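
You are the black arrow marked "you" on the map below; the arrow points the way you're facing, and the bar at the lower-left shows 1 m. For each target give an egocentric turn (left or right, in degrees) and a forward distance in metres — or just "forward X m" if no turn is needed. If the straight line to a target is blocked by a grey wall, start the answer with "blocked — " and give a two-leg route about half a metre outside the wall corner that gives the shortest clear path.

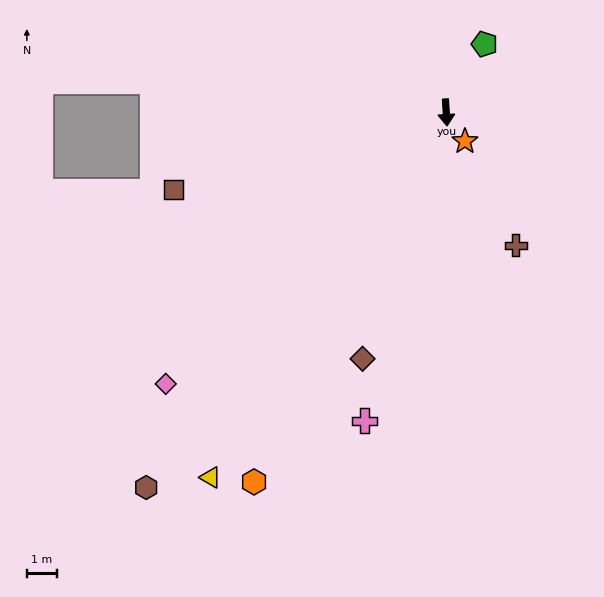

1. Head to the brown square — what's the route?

turn right 78°, forward 9.4 m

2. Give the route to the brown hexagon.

turn right 42°, forward 16.0 m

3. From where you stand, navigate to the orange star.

turn left 30°, forward 1.1 m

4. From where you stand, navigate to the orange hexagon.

turn right 31°, forward 13.9 m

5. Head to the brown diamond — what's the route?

turn right 22°, forward 8.7 m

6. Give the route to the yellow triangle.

turn right 36°, forward 14.5 m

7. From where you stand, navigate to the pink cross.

turn right 18°, forward 10.6 m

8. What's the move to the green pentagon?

turn left 147°, forward 2.6 m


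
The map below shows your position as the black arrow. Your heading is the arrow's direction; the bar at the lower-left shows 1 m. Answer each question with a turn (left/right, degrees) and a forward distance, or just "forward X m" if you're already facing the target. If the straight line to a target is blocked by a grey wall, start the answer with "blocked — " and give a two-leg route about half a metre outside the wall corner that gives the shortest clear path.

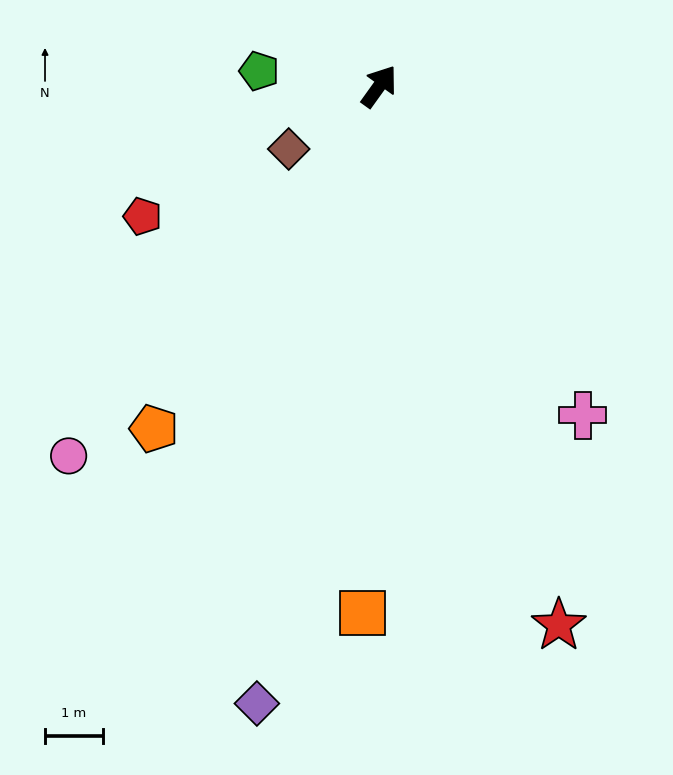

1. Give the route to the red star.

turn right 126°, forward 9.9 m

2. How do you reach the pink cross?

turn right 113°, forward 6.7 m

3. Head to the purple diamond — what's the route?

turn right 156°, forward 10.9 m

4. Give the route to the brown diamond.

turn left 160°, forward 1.9 m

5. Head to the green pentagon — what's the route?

turn left 118°, forward 2.1 m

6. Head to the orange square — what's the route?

turn right 146°, forward 9.1 m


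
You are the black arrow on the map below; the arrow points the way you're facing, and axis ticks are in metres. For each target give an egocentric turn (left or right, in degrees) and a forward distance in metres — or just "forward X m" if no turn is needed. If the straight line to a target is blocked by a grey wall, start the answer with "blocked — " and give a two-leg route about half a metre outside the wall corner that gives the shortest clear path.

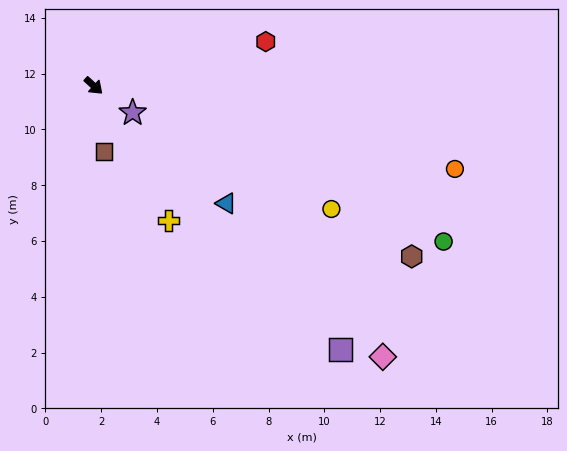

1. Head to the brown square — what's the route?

turn right 39°, forward 2.4 m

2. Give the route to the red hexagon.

turn left 57°, forward 6.4 m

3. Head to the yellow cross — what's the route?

turn right 18°, forward 5.5 m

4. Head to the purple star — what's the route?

turn left 8°, forward 1.7 m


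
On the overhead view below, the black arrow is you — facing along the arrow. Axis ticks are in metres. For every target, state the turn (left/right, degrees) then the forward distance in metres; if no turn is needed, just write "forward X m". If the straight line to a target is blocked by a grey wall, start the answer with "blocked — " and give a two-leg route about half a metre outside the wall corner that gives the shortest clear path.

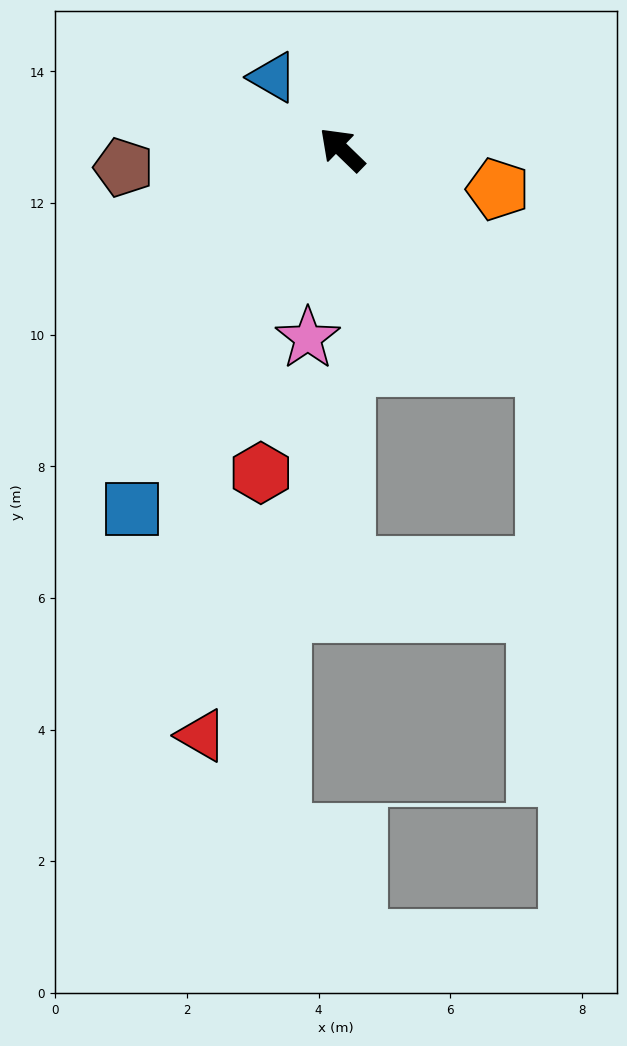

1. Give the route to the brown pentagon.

turn left 49°, forward 3.3 m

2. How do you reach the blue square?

turn left 104°, forward 6.3 m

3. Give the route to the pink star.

turn left 124°, forward 2.9 m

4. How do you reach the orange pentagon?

turn right 150°, forward 2.4 m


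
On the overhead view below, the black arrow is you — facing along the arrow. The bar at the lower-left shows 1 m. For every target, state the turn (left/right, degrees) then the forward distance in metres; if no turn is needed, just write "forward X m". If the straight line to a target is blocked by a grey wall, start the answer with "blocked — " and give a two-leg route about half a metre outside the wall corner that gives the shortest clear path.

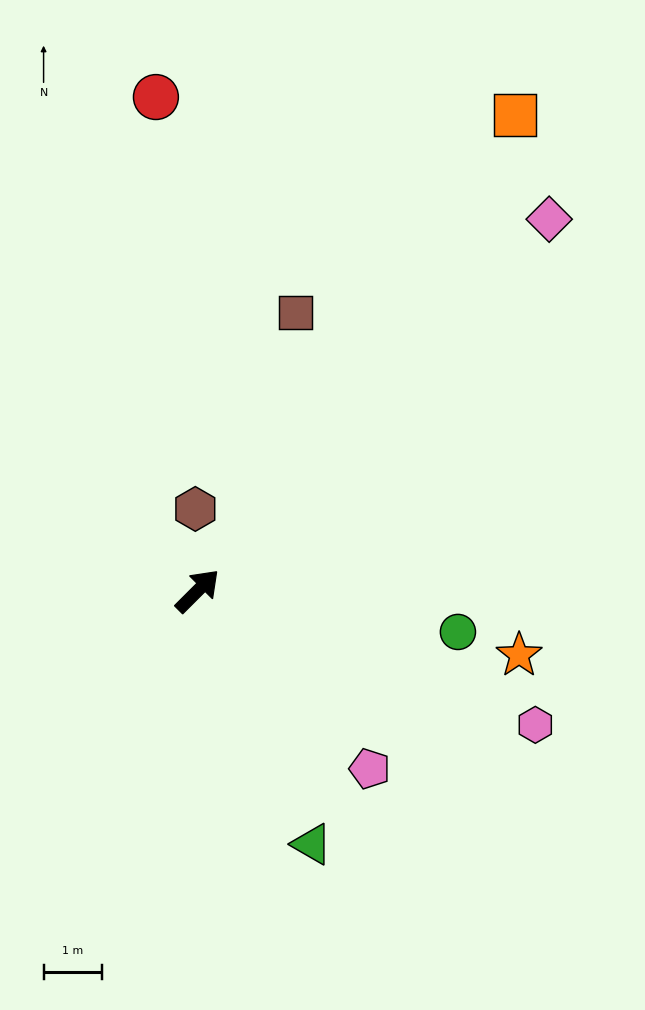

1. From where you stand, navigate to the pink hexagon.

turn right 67°, forward 6.3 m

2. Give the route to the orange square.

turn left 11°, forward 9.9 m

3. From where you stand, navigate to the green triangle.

turn right 111°, forward 4.8 m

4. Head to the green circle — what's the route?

turn right 54°, forward 4.5 m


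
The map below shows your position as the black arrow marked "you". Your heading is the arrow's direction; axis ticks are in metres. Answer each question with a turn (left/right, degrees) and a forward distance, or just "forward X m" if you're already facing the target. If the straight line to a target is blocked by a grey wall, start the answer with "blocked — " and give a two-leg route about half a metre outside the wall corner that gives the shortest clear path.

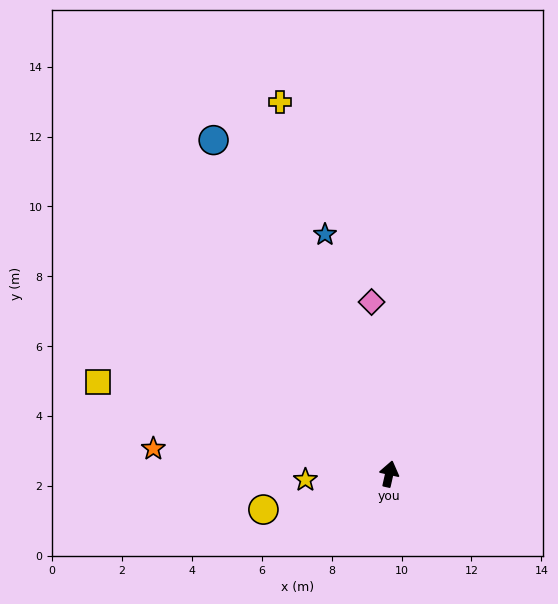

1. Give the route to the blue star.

turn left 28°, forward 7.1 m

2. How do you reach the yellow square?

turn left 85°, forward 8.7 m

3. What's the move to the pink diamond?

turn left 19°, forward 4.9 m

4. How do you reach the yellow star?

turn left 107°, forward 2.4 m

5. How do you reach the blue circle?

turn left 40°, forward 10.8 m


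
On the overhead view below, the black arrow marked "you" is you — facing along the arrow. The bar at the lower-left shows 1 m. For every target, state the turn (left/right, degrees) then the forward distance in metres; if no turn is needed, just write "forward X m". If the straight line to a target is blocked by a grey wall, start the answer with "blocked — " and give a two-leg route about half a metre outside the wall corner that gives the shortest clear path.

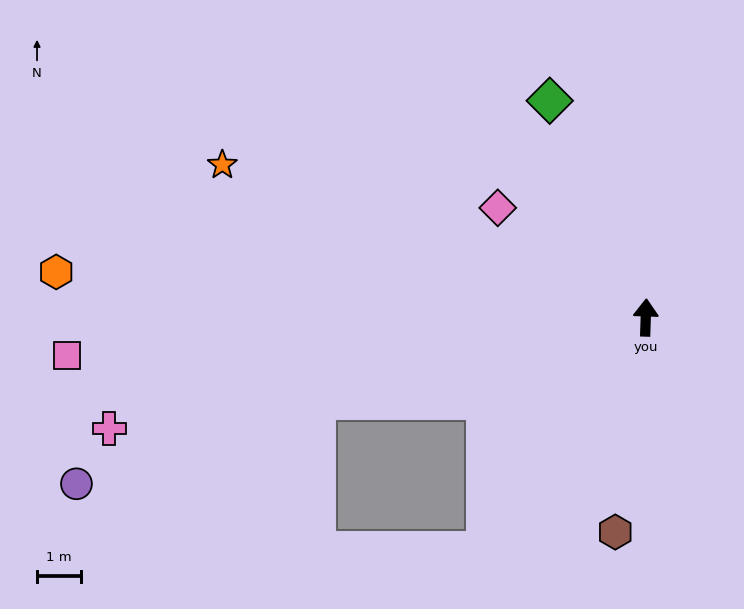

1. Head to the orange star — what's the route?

turn left 72°, forward 10.2 m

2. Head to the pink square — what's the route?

turn left 96°, forward 13.2 m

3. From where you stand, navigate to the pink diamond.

turn left 55°, forward 4.2 m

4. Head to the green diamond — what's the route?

turn left 26°, forward 5.4 m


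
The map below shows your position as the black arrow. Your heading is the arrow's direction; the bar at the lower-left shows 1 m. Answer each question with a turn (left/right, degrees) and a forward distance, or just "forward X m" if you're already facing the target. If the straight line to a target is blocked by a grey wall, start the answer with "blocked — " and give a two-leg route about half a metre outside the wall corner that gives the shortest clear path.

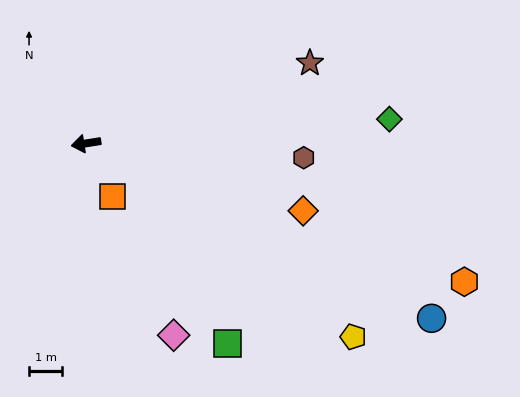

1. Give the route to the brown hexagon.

turn left 167°, forward 6.6 m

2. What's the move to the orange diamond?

turn left 154°, forward 6.9 m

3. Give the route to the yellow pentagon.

turn left 135°, forward 10.0 m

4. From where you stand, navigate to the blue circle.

turn left 144°, forward 11.7 m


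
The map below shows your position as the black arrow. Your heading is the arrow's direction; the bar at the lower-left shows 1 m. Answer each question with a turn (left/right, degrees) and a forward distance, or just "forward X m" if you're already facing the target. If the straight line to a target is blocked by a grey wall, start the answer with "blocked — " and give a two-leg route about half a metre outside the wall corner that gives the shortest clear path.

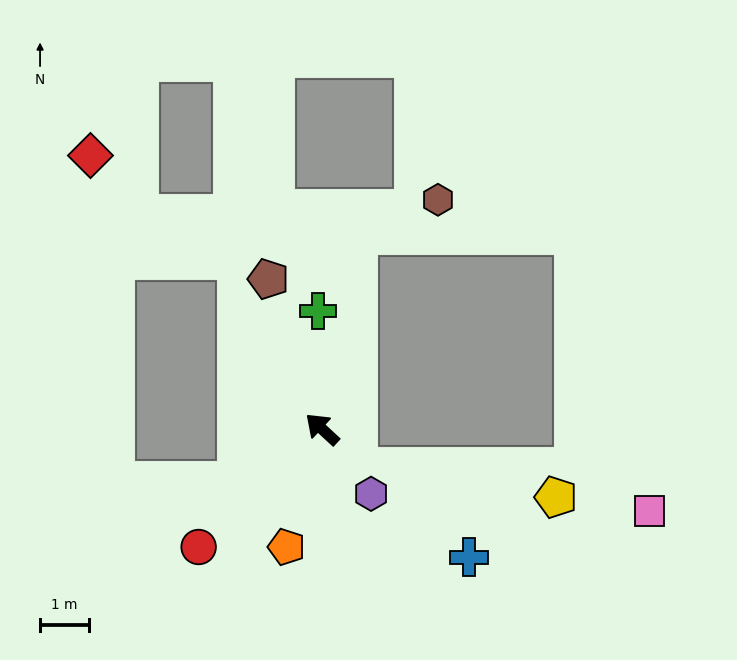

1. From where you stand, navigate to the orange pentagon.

turn left 116°, forward 2.5 m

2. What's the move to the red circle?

turn left 86°, forward 3.5 m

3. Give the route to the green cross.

turn right 45°, forward 2.4 m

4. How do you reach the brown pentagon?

turn right 28°, forward 3.3 m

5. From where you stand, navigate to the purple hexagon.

turn left 170°, forward 1.7 m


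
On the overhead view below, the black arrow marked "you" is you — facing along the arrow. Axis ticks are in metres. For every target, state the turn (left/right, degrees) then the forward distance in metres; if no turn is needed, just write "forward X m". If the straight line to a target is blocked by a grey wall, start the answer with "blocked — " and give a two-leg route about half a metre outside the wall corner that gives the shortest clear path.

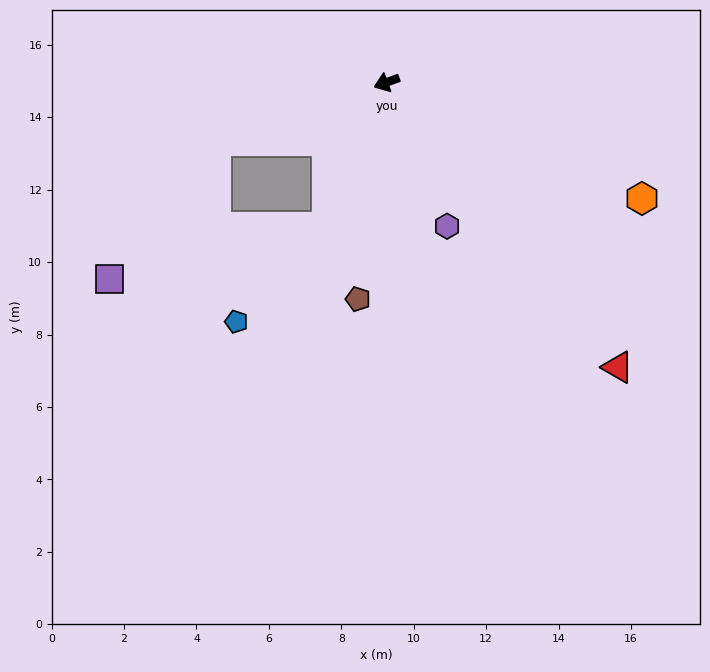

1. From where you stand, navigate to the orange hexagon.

turn left 135°, forward 7.7 m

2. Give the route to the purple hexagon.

turn left 93°, forward 4.3 m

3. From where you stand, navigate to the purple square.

blocked — forward 5.0 m, then turn left 32°, forward 4.8 m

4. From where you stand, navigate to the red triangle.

turn left 109°, forward 10.1 m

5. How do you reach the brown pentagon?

turn left 62°, forward 6.0 m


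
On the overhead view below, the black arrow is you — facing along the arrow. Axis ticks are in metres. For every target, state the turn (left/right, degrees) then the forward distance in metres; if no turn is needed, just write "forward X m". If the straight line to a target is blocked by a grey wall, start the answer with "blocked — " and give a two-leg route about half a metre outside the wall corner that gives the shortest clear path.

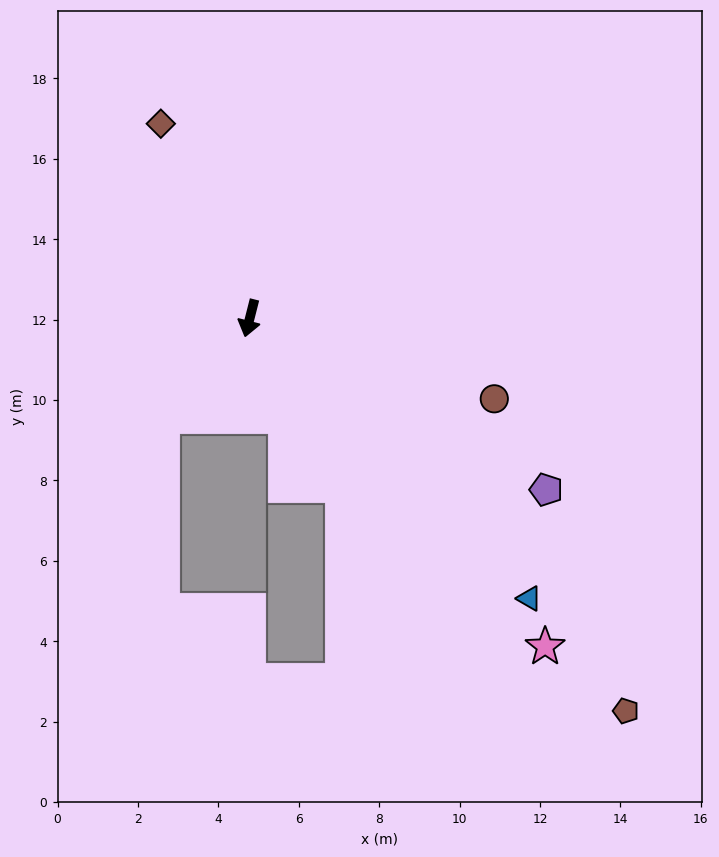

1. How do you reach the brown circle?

turn left 86°, forward 6.4 m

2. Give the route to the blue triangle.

turn left 59°, forward 9.8 m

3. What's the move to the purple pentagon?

turn left 74°, forward 8.5 m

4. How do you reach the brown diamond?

turn right 141°, forward 5.3 m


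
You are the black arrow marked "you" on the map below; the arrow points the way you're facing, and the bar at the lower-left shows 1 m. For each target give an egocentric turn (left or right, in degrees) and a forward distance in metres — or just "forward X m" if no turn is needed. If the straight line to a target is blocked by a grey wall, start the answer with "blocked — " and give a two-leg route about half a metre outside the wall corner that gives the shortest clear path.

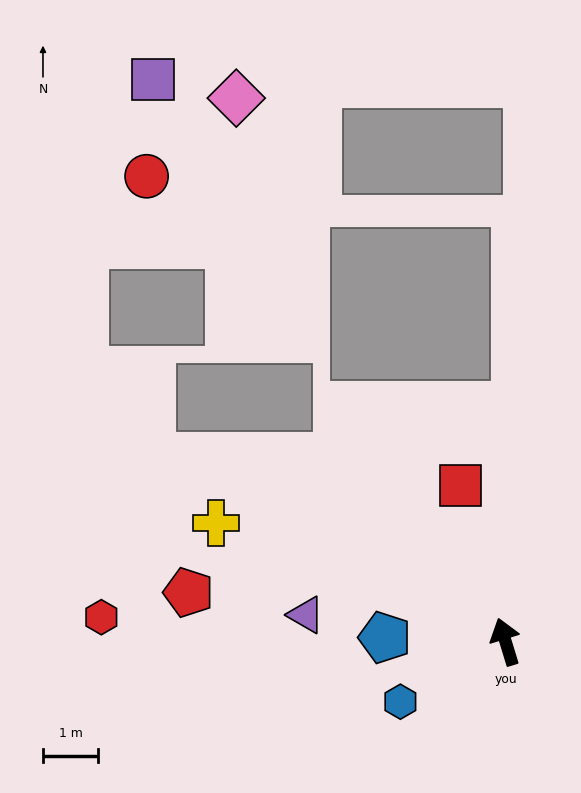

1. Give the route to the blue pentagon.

turn left 71°, forward 2.2 m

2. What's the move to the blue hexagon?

turn left 103°, forward 2.2 m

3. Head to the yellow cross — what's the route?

turn left 51°, forward 5.7 m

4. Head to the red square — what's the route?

forward 3.0 m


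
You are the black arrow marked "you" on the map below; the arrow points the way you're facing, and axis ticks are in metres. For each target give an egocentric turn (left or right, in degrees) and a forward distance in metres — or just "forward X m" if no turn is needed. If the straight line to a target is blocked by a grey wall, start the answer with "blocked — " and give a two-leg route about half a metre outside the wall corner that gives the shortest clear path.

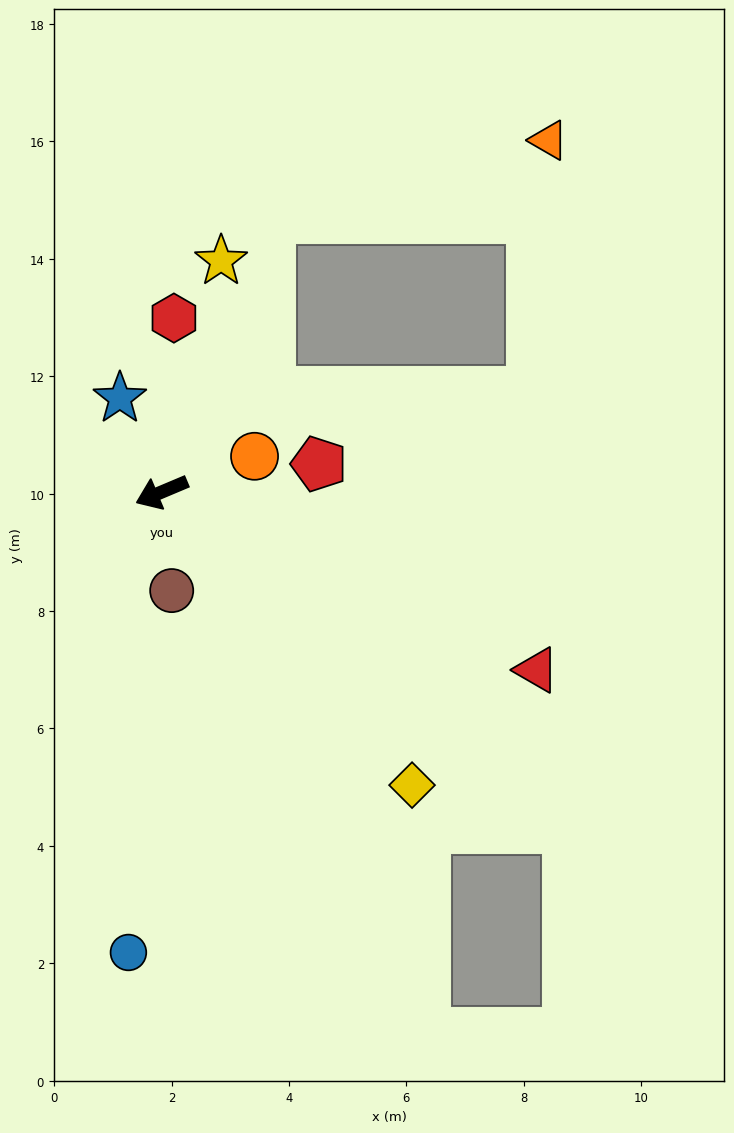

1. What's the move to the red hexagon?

turn right 117°, forward 3.0 m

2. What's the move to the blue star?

turn right 89°, forward 1.8 m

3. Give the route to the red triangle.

turn left 132°, forward 7.1 m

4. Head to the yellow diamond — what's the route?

turn left 108°, forward 6.6 m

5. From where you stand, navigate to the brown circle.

turn left 73°, forward 1.7 m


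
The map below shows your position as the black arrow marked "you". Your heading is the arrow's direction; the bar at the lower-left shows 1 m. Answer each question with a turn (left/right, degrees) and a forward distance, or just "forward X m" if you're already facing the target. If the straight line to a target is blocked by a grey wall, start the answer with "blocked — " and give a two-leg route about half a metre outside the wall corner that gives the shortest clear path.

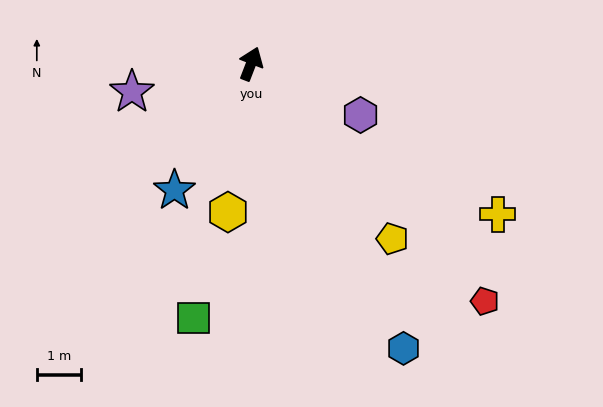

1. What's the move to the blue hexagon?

turn right 131°, forward 7.3 m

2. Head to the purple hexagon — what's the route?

turn right 94°, forward 2.7 m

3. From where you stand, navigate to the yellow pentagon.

turn right 120°, forward 5.1 m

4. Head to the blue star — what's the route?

turn left 170°, forward 3.3 m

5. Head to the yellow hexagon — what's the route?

turn right 168°, forward 3.4 m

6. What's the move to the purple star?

turn left 124°, forward 2.7 m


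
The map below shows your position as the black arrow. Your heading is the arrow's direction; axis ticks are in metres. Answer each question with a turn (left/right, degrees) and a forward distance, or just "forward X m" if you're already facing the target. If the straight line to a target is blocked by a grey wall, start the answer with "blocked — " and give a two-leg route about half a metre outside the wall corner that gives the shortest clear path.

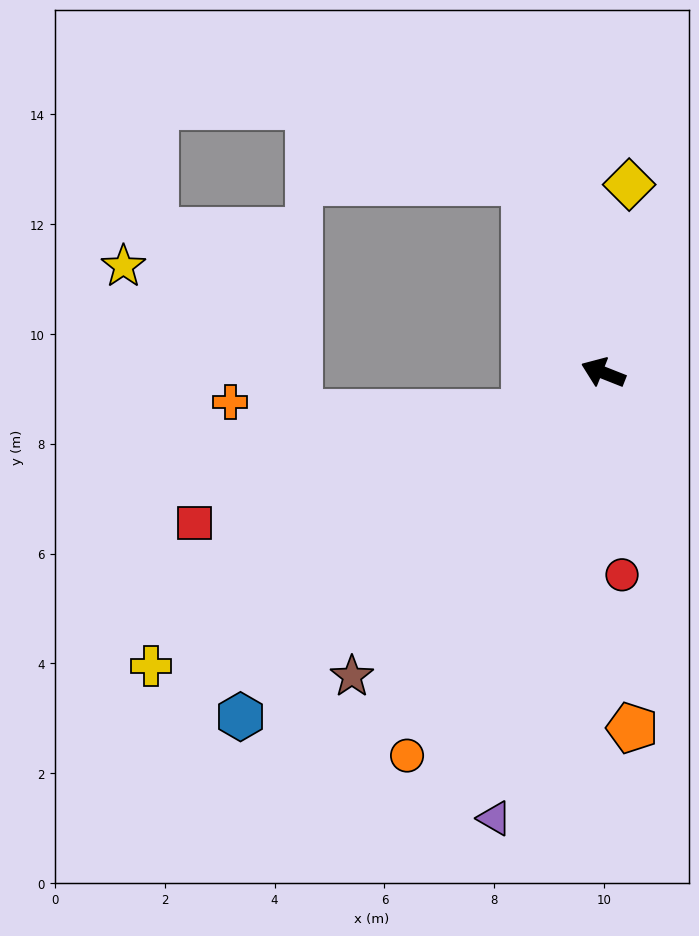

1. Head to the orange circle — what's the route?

turn left 84°, forward 7.8 m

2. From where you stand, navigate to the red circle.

turn left 117°, forward 3.7 m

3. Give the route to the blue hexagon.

turn left 65°, forward 9.1 m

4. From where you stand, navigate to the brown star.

turn left 72°, forward 7.2 m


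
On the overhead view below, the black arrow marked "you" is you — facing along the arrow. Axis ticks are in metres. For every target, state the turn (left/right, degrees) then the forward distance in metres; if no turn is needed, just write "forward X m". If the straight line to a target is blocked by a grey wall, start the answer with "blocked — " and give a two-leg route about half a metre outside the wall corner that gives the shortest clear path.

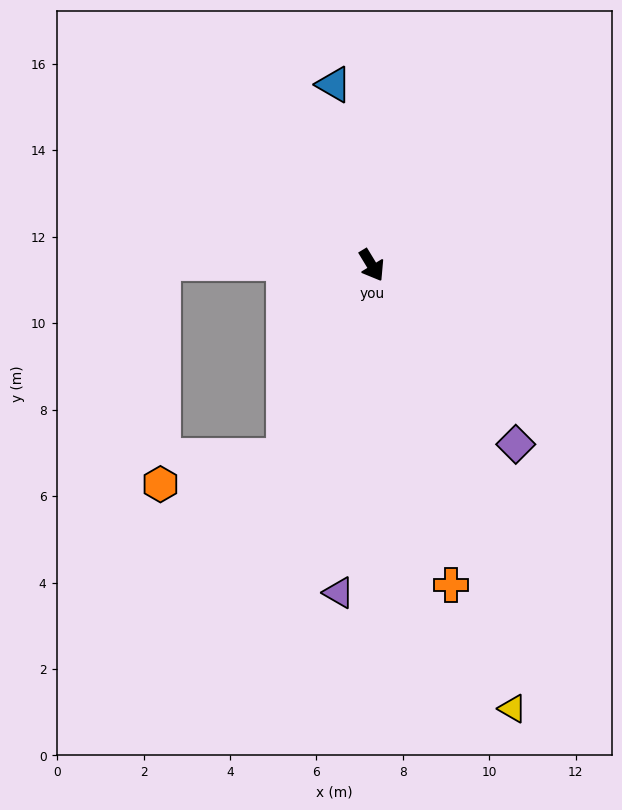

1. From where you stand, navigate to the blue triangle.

turn left 161°, forward 4.3 m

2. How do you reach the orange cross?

turn right 17°, forward 7.6 m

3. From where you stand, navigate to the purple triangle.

turn right 37°, forward 7.6 m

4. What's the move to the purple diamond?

turn left 8°, forward 5.3 m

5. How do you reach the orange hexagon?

blocked — turn right 56°, forward 4.9 m, then turn right 53°, forward 2.9 m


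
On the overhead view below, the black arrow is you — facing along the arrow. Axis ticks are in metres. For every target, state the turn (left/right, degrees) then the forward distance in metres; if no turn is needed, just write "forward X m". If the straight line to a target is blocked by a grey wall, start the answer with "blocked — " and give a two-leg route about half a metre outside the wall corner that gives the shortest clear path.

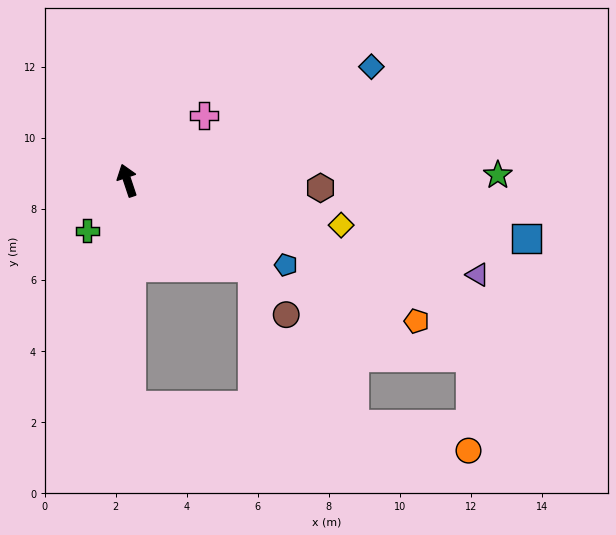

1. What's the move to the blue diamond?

turn right 83°, forward 7.6 m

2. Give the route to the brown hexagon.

turn right 111°, forward 5.4 m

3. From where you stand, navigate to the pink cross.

turn right 68°, forward 2.8 m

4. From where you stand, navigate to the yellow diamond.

turn right 120°, forward 6.2 m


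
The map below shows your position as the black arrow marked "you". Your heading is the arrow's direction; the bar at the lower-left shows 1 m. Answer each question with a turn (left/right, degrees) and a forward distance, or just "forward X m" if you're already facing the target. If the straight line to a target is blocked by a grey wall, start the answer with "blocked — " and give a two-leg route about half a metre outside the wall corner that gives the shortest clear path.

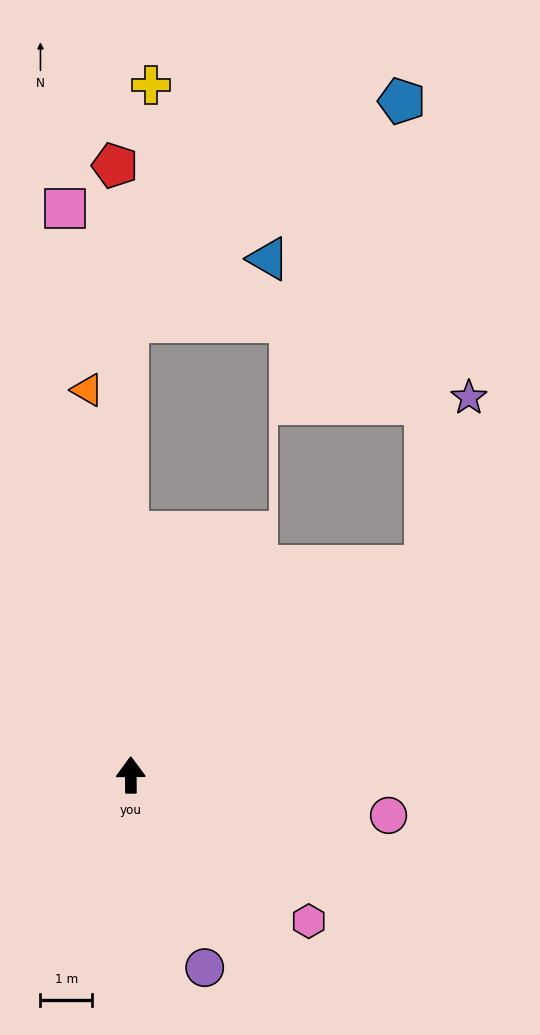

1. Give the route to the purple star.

blocked — turn right 55°, forward 7.0 m, then turn left 41°, forward 3.4 m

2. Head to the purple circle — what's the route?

turn right 159°, forward 4.0 m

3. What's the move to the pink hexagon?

turn right 130°, forward 4.5 m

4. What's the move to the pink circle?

turn right 99°, forward 5.1 m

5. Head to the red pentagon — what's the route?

forward 11.9 m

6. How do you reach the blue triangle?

blocked — forward 8.8 m, then turn right 67°, forward 3.0 m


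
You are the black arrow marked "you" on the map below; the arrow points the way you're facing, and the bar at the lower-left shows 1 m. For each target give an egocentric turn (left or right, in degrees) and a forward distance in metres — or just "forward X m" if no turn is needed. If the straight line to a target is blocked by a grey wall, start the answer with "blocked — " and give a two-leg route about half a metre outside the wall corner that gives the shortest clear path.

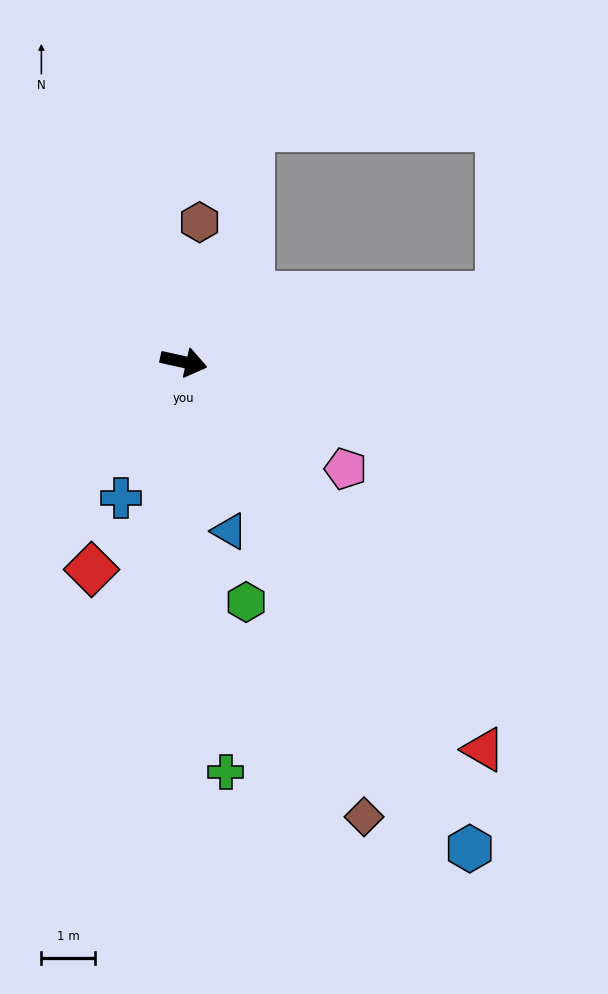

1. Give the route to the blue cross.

turn right 102°, forward 2.8 m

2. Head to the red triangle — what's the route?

turn right 40°, forward 9.2 m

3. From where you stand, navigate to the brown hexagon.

turn left 96°, forward 2.6 m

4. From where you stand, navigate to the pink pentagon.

turn right 21°, forward 3.6 m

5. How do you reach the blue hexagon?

turn right 47°, forward 10.6 m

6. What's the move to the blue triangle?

turn right 62°, forward 3.3 m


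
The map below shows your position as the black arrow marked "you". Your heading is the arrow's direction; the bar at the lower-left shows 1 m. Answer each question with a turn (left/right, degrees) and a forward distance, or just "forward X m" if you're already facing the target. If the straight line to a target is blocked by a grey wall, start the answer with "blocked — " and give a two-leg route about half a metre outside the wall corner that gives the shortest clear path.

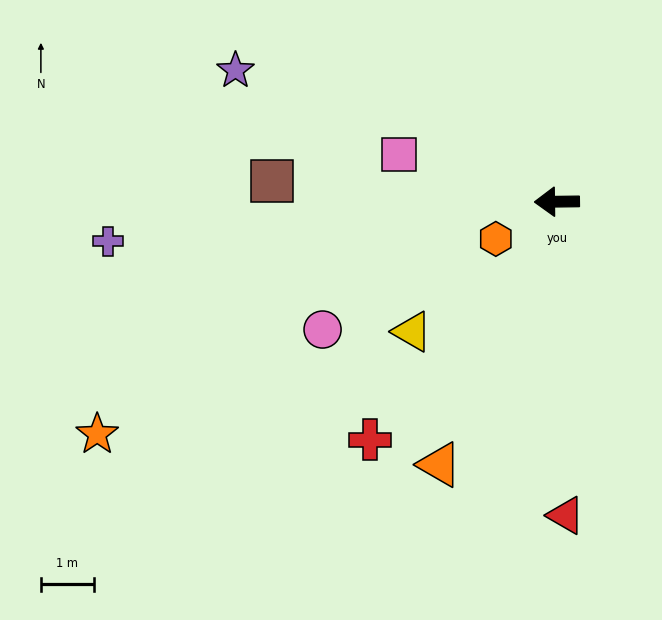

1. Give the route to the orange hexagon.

turn left 31°, forward 1.4 m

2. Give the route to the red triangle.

turn left 91°, forward 6.0 m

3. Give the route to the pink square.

turn right 17°, forward 3.1 m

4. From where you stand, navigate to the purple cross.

turn left 4°, forward 8.5 m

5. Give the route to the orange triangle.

turn left 65°, forward 5.5 m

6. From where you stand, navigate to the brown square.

turn right 5°, forward 5.4 m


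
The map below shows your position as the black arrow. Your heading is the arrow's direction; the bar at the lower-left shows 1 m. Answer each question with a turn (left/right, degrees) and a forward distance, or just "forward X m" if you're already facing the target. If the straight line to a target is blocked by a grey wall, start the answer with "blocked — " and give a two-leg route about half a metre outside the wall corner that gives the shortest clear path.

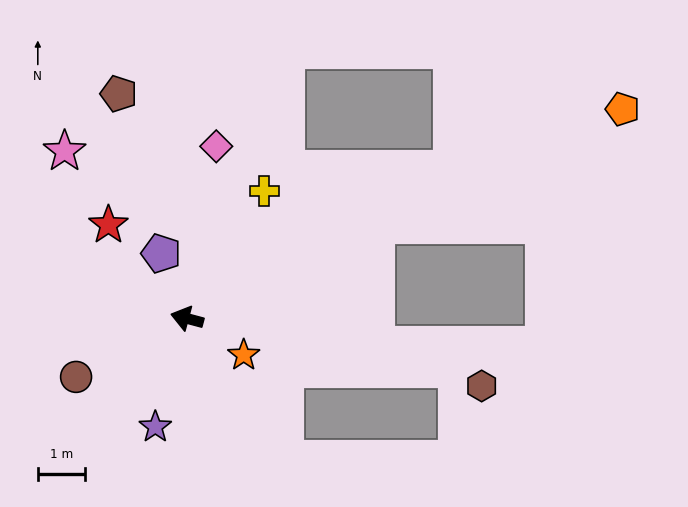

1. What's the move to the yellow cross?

turn right 106°, forward 3.2 m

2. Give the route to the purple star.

turn left 89°, forward 2.4 m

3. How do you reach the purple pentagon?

turn right 53°, forward 1.5 m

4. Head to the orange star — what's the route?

turn left 162°, forward 1.4 m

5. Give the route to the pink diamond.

turn right 85°, forward 3.7 m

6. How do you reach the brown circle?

turn left 43°, forward 2.7 m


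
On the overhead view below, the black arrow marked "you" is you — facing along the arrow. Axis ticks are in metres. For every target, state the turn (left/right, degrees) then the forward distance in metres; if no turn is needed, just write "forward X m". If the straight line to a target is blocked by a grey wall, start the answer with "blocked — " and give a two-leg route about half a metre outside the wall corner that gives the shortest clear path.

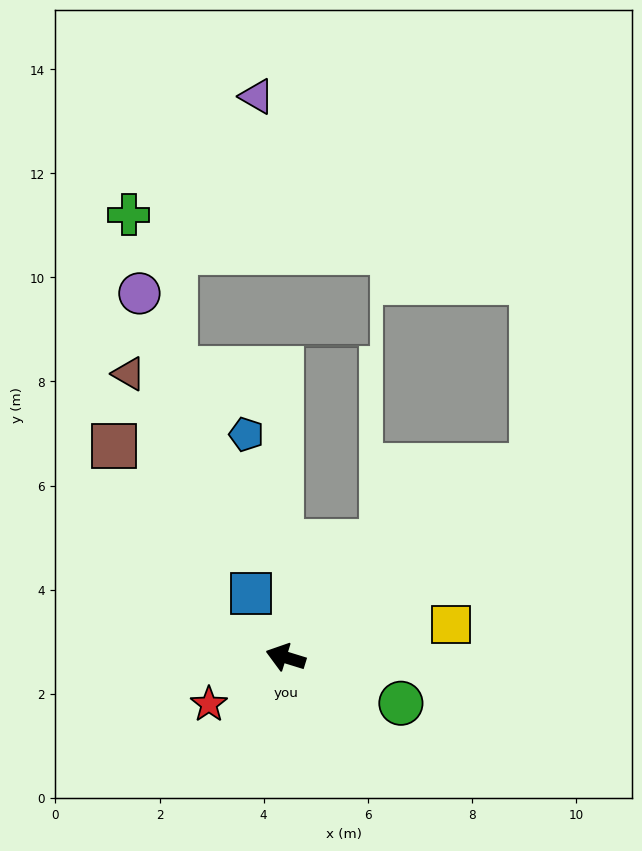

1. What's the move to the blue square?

turn right 44°, forward 1.4 m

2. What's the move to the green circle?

turn left 175°, forward 2.4 m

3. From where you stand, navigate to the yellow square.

turn right 152°, forward 3.2 m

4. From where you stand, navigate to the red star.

turn left 49°, forward 1.7 m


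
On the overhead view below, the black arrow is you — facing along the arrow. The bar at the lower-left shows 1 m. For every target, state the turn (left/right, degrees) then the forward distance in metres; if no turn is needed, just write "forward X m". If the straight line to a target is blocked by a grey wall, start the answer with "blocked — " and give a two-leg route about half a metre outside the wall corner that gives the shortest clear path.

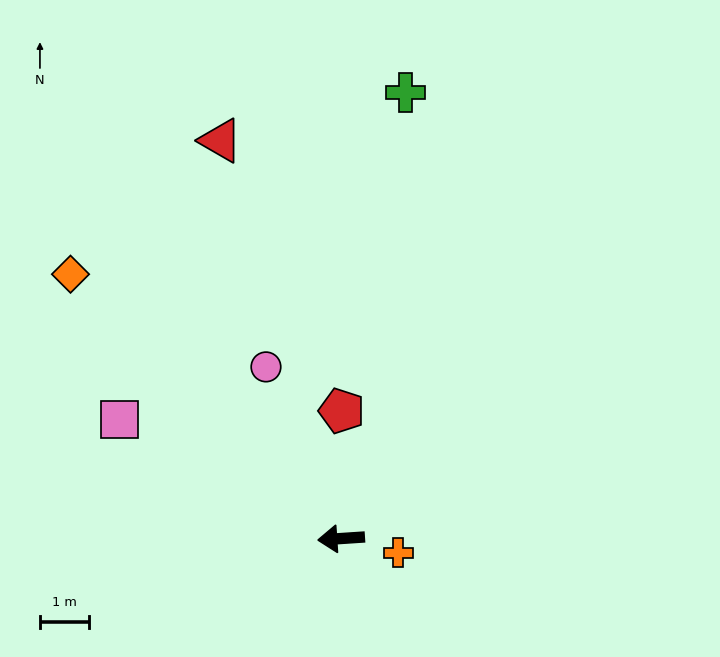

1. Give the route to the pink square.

turn right 32°, forward 5.1 m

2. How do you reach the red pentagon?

turn right 94°, forward 2.6 m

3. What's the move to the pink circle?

turn right 70°, forward 3.8 m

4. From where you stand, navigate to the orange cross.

turn left 162°, forward 1.2 m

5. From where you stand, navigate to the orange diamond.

turn right 48°, forward 7.6 m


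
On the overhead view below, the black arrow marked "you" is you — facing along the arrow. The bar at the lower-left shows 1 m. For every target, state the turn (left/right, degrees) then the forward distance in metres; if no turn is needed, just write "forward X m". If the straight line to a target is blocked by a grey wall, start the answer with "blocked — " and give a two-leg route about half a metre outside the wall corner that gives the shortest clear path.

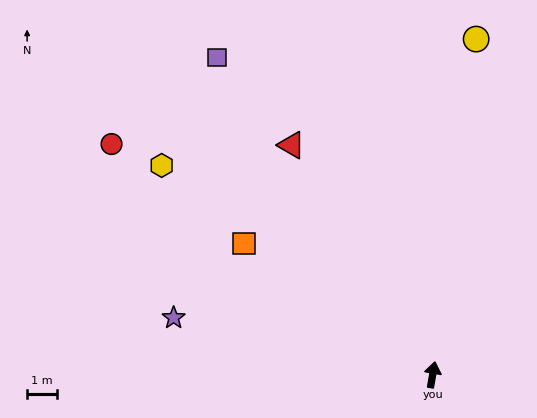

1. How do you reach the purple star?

turn left 87°, forward 8.8 m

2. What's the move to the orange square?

turn left 65°, forward 7.6 m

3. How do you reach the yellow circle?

turn left 3°, forward 11.2 m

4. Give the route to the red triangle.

turn left 41°, forward 8.9 m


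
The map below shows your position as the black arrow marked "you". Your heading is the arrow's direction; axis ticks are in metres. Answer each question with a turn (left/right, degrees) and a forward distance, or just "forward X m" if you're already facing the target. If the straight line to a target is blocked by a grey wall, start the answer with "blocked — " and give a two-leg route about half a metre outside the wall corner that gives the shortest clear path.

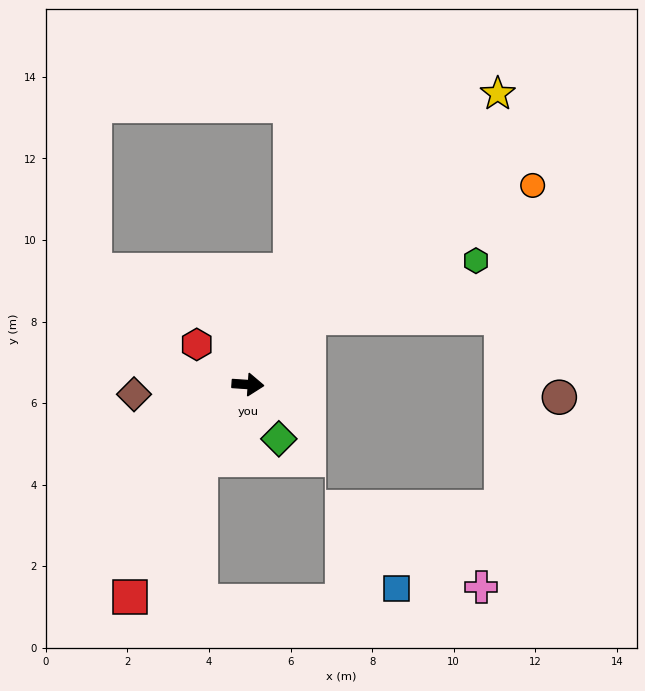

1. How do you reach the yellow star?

turn left 53°, forward 9.4 m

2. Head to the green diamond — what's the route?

turn right 56°, forward 1.5 m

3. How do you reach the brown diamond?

turn right 171°, forward 2.8 m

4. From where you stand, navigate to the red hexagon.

turn left 146°, forward 1.6 m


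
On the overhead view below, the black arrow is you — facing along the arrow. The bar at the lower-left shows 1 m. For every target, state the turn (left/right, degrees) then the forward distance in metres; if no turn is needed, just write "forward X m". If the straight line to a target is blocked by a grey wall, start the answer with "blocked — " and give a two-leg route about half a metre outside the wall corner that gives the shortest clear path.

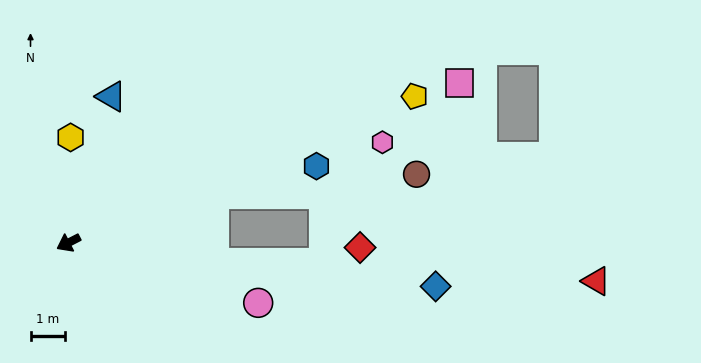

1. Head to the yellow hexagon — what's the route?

turn right 118°, forward 3.0 m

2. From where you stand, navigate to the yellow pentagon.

turn left 176°, forward 10.8 m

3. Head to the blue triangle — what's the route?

turn right 134°, forward 4.4 m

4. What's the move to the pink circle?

turn left 135°, forward 5.7 m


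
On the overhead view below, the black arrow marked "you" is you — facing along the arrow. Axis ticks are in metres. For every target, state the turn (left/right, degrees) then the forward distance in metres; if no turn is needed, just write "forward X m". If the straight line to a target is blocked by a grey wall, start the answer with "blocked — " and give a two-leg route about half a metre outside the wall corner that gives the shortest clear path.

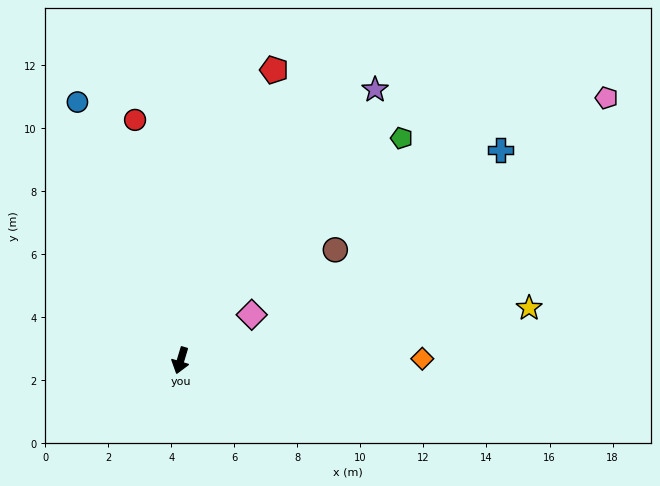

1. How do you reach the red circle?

turn right 153°, forward 7.8 m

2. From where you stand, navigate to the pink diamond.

turn left 139°, forward 2.7 m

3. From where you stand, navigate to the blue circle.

turn right 142°, forward 8.8 m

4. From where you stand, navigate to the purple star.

turn left 161°, forward 10.6 m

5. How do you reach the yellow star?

turn left 115°, forward 11.2 m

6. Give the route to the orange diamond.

turn left 107°, forward 7.7 m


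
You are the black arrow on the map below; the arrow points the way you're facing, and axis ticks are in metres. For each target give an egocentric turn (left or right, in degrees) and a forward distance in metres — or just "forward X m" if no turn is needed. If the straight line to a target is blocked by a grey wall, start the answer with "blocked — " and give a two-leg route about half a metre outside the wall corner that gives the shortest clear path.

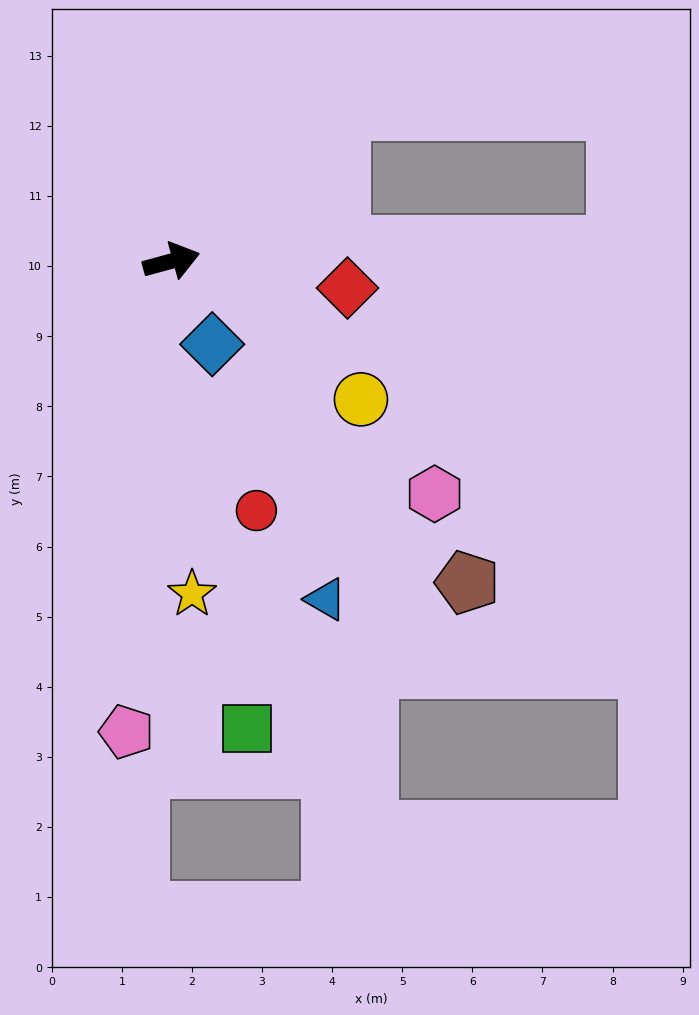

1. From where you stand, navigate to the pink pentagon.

turn right 111°, forward 6.7 m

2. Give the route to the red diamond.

turn right 24°, forward 2.5 m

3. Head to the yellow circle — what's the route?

turn right 51°, forward 3.3 m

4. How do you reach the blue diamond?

turn right 79°, forward 1.3 m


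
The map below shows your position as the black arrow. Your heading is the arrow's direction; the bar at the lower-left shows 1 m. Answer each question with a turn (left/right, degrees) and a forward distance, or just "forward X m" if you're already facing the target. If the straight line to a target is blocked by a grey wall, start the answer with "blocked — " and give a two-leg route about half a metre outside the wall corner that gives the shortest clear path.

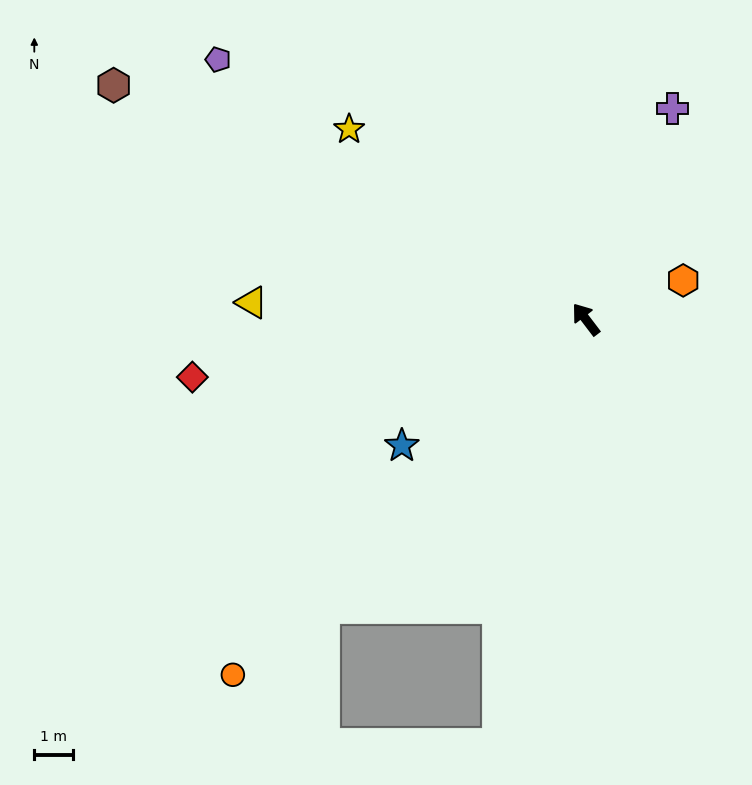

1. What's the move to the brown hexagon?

turn left 26°, forward 13.7 m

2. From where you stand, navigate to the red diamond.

turn left 61°, forward 10.3 m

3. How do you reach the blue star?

turn left 87°, forward 5.8 m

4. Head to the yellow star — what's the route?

turn left 14°, forward 7.9 m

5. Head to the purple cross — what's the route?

turn right 60°, forward 5.9 m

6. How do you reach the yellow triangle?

turn left 50°, forward 8.7 m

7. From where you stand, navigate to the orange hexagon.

turn right 106°, forward 2.7 m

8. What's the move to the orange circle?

turn left 98°, forward 13.0 m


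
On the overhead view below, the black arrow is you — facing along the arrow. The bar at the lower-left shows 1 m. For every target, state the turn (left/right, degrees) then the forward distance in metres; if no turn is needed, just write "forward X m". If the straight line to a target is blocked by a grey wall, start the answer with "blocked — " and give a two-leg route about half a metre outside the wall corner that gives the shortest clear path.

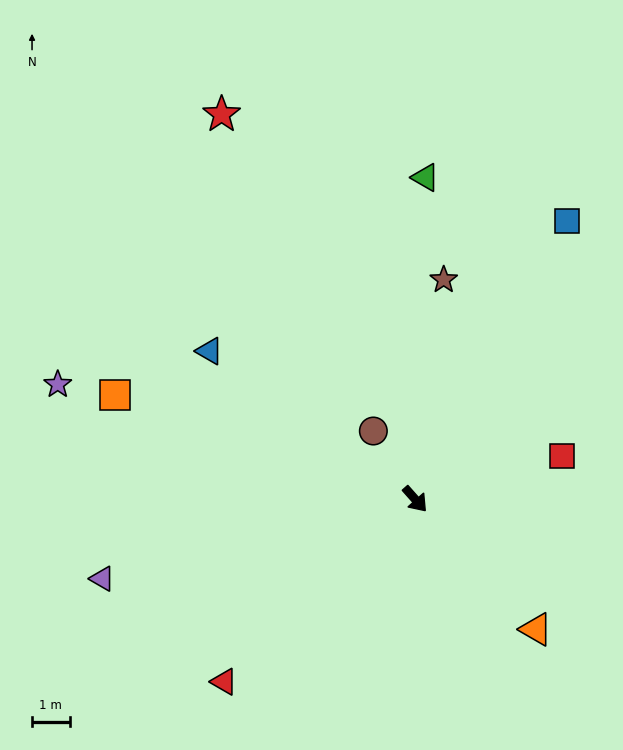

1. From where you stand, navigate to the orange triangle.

forward 4.7 m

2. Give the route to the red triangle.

turn right 88°, forward 7.0 m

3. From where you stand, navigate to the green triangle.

turn left 137°, forward 8.6 m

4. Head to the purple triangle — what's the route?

turn right 117°, forward 8.6 m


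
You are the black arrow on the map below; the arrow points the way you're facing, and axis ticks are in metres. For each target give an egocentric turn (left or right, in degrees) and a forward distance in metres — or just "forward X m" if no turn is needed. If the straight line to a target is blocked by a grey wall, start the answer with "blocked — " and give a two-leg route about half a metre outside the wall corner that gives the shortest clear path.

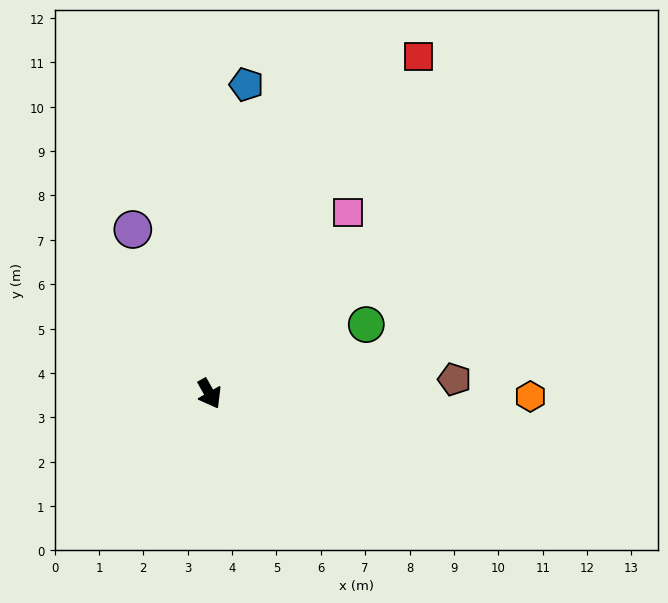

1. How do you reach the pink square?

turn left 113°, forward 5.1 m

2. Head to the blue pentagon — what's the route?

turn left 144°, forward 7.0 m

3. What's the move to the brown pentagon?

turn left 64°, forward 5.5 m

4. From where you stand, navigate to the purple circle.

turn left 175°, forward 4.1 m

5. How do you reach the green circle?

turn left 84°, forward 3.9 m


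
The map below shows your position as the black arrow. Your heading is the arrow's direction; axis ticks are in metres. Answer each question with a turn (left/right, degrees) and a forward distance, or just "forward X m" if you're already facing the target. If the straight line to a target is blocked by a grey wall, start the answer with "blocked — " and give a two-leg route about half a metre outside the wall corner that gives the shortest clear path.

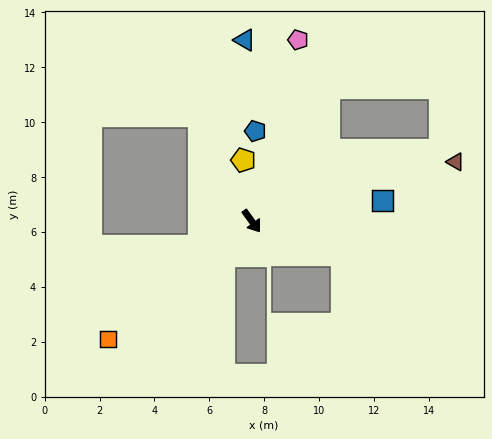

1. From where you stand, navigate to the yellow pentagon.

turn left 152°, forward 2.2 m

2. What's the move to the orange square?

turn right 87°, forward 6.8 m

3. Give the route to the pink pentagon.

turn left 130°, forward 6.8 m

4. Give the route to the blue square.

turn left 63°, forward 4.8 m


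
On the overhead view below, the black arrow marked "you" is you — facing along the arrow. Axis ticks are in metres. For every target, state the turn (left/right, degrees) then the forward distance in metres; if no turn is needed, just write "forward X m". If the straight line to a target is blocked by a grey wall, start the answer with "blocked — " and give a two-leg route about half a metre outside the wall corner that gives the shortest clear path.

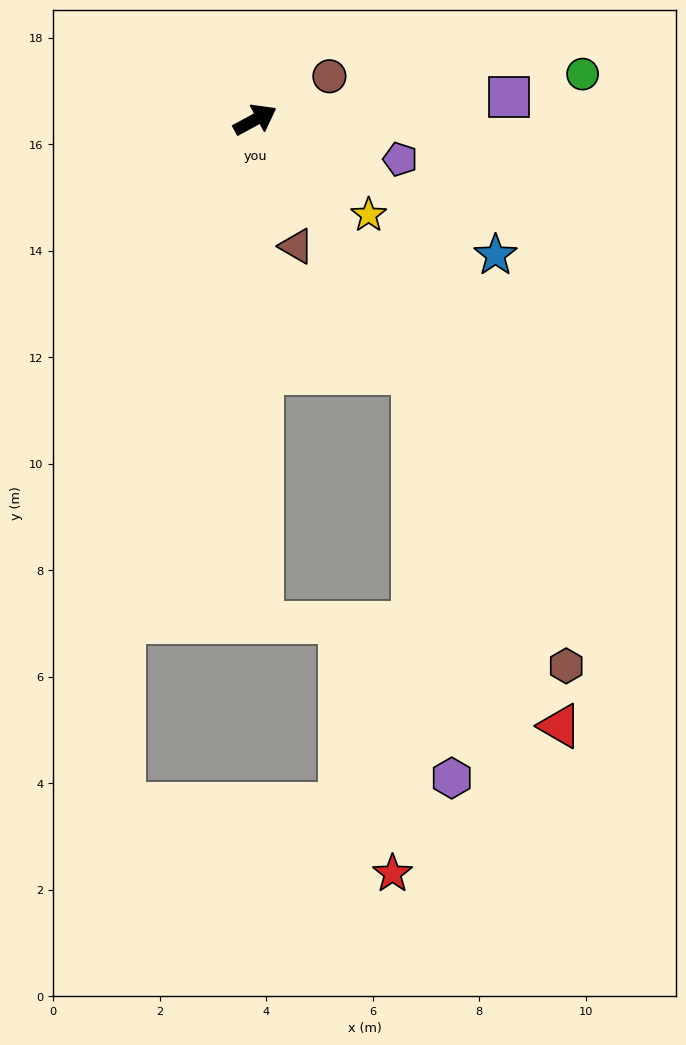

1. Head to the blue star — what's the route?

turn right 58°, forward 5.2 m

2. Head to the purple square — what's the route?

turn right 23°, forward 4.8 m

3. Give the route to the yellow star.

turn right 69°, forward 2.8 m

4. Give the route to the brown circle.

forward 1.6 m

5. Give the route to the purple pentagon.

turn right 44°, forward 2.8 m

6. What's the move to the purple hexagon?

blocked — turn right 86°, forward 5.6 m, then turn right 27°, forward 7.7 m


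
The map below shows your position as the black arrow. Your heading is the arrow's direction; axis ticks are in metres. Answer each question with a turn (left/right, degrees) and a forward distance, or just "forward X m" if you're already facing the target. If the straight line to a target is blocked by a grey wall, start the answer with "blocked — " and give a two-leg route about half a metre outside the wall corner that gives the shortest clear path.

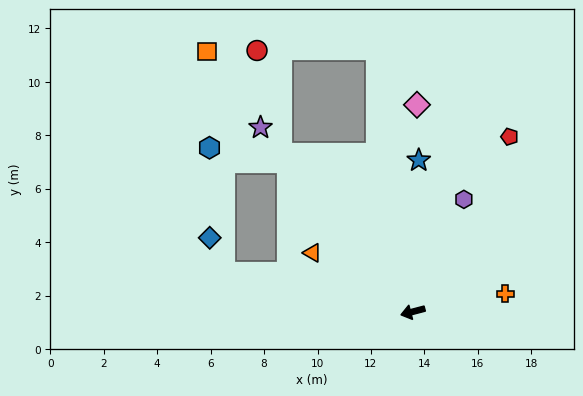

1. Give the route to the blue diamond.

blocked — turn right 26°, forward 7.2 m, then turn right 56°, forward 1.4 m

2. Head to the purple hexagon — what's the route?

turn right 129°, forward 4.6 m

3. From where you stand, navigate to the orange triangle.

turn right 45°, forward 4.4 m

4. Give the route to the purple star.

turn right 65°, forward 8.9 m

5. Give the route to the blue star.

turn right 107°, forward 5.7 m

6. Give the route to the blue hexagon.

blocked — turn right 65°, forward 7.3 m, then turn left 40°, forward 3.0 m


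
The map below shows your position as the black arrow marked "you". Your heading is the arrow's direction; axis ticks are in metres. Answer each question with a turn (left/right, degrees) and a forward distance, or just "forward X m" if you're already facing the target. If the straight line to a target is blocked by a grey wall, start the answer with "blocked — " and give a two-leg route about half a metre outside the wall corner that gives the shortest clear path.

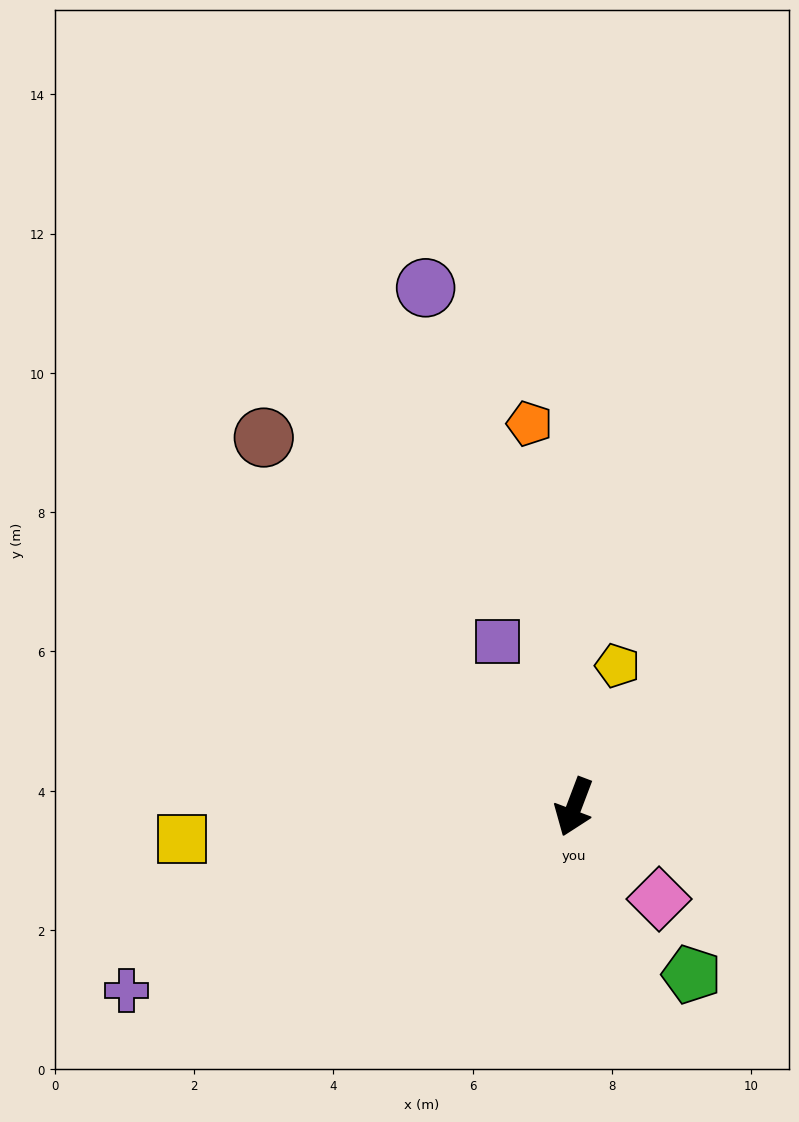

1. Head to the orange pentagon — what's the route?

turn right 153°, forward 5.5 m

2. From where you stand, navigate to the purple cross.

turn right 47°, forward 6.9 m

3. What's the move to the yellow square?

turn right 65°, forward 5.7 m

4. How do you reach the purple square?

turn right 134°, forward 2.6 m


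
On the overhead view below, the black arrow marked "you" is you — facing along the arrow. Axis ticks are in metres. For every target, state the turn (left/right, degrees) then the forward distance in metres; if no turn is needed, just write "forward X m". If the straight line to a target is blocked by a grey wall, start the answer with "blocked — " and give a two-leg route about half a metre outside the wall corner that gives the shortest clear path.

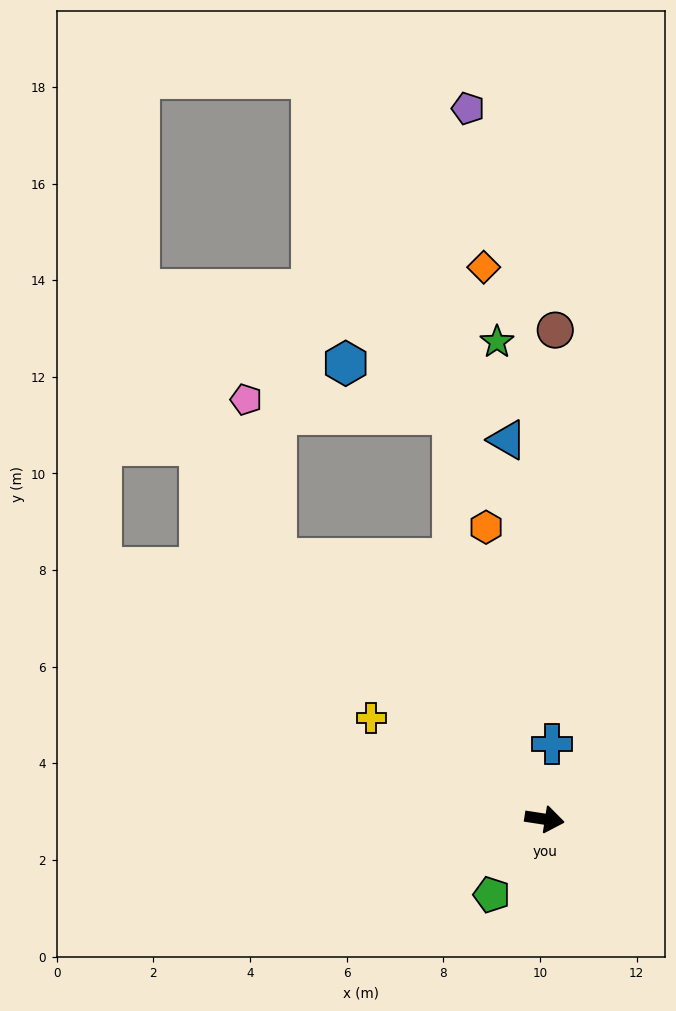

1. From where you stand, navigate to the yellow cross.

turn left 158°, forward 4.2 m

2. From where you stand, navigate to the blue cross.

turn left 93°, forward 1.6 m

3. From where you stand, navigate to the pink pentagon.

blocked — turn left 145°, forward 7.7 m, then turn right 35°, forward 3.4 m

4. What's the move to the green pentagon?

turn right 116°, forward 1.9 m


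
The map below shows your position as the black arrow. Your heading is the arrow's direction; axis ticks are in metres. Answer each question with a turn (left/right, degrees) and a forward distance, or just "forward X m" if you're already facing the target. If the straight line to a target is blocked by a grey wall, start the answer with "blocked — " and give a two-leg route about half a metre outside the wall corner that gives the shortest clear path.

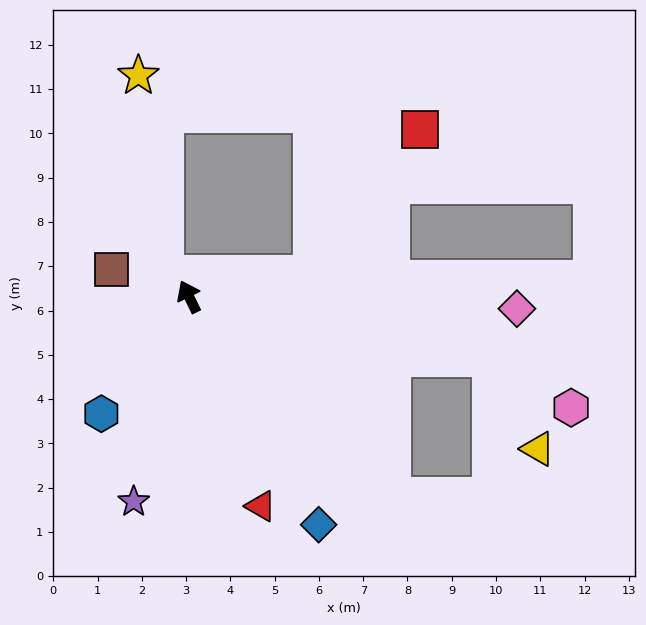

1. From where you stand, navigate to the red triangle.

turn left 173°, forward 5.0 m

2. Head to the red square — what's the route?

blocked — turn right 106°, forward 2.8 m, then turn left 43°, forward 4.1 m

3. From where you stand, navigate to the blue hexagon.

turn left 117°, forward 3.3 m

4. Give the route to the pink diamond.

turn right 118°, forward 7.4 m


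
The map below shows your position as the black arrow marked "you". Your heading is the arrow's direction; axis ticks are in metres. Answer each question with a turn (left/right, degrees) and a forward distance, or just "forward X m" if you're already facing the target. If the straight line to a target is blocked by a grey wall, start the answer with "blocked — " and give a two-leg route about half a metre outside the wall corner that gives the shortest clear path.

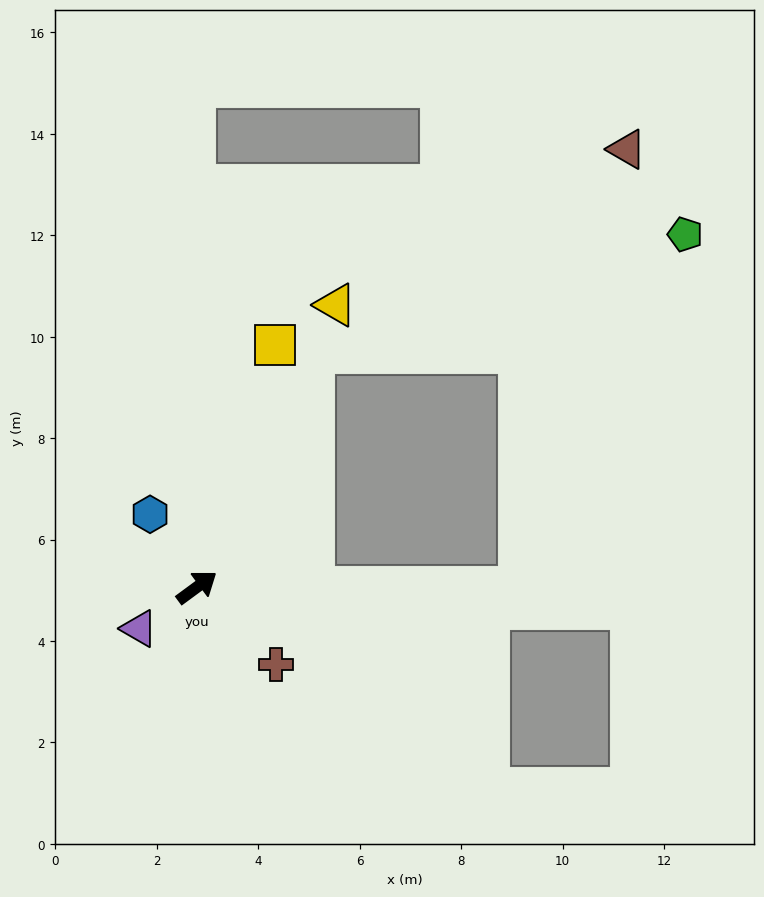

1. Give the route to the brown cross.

turn right 81°, forward 2.2 m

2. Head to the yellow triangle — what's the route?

turn left 27°, forward 6.2 m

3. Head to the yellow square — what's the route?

turn left 36°, forward 5.0 m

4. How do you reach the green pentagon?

blocked — turn left 27°, forward 5.2 m, then turn right 46°, forward 7.7 m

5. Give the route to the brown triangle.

blocked — turn right 37°, forward 6.4 m, then turn left 77°, forward 8.9 m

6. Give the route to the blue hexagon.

turn left 86°, forward 1.7 m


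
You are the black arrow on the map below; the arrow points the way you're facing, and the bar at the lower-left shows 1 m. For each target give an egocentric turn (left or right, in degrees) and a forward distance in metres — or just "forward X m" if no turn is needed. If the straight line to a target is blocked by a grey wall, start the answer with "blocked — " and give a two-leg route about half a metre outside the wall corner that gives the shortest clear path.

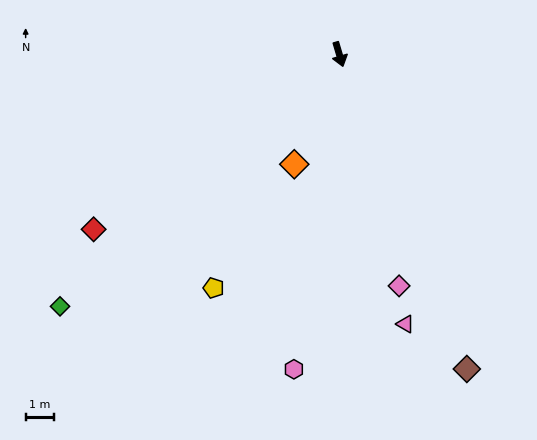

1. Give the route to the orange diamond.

turn right 39°, forward 4.3 m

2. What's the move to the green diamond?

turn right 64°, forward 13.5 m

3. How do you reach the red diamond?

turn right 71°, forward 10.8 m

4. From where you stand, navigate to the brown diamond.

turn left 6°, forward 12.2 m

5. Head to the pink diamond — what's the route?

turn right 2°, forward 8.6 m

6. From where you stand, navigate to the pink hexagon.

turn right 25°, forward 11.4 m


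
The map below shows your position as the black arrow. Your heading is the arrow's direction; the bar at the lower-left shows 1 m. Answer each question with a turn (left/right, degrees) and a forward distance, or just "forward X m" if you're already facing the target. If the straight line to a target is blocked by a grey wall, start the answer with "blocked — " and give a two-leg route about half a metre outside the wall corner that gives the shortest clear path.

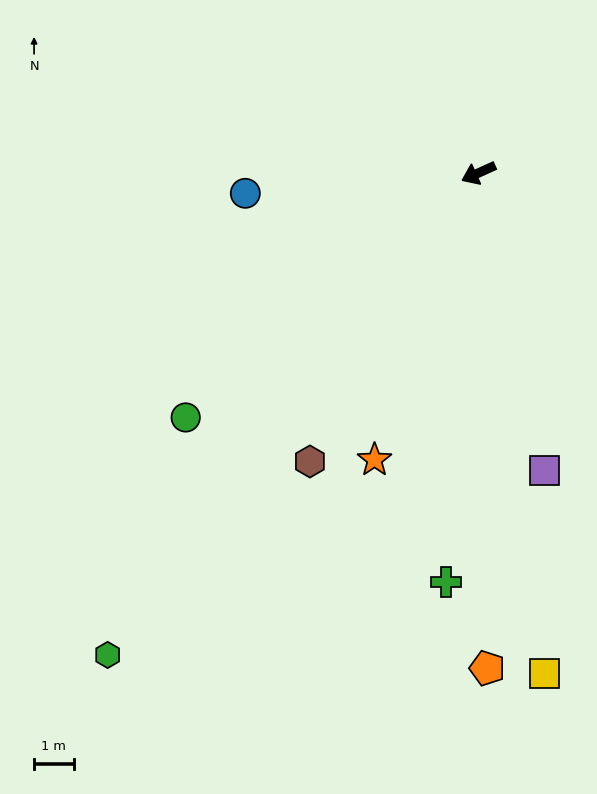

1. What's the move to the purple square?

turn left 78°, forward 7.7 m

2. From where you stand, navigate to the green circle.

turn left 16°, forward 9.6 m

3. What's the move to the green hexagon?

turn left 28°, forward 15.3 m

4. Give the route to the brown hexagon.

turn left 35°, forward 8.4 m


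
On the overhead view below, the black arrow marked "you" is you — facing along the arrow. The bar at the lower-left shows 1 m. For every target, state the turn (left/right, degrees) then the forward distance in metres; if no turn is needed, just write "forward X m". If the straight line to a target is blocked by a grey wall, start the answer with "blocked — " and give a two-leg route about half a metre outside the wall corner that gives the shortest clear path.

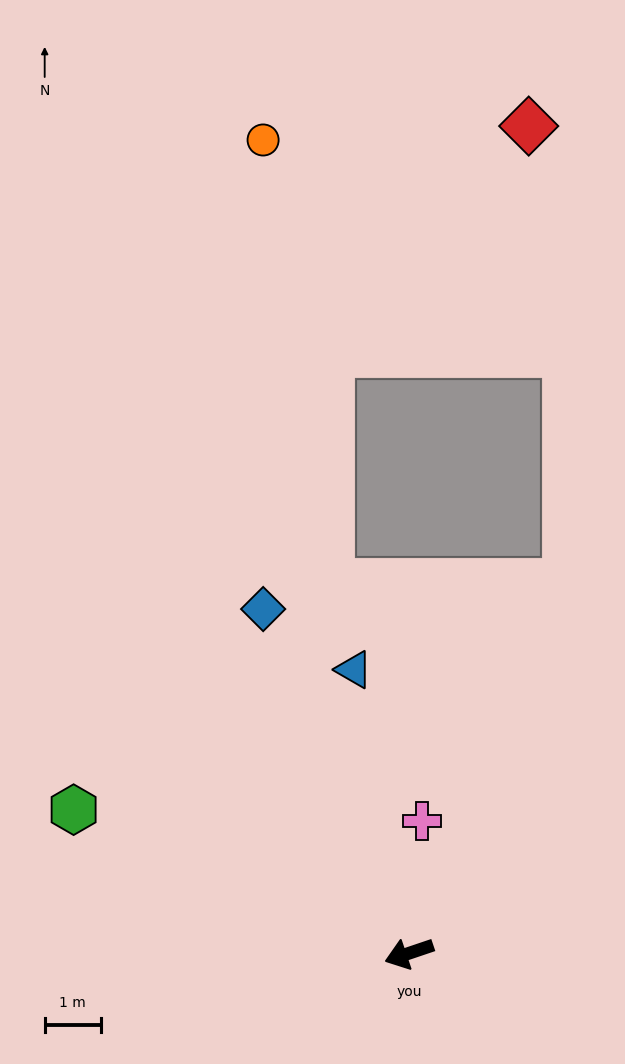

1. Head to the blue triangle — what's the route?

turn right 98°, forward 5.2 m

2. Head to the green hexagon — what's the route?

turn right 42°, forward 6.5 m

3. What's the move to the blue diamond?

turn right 86°, forward 6.7 m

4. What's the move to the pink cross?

turn right 114°, forward 2.4 m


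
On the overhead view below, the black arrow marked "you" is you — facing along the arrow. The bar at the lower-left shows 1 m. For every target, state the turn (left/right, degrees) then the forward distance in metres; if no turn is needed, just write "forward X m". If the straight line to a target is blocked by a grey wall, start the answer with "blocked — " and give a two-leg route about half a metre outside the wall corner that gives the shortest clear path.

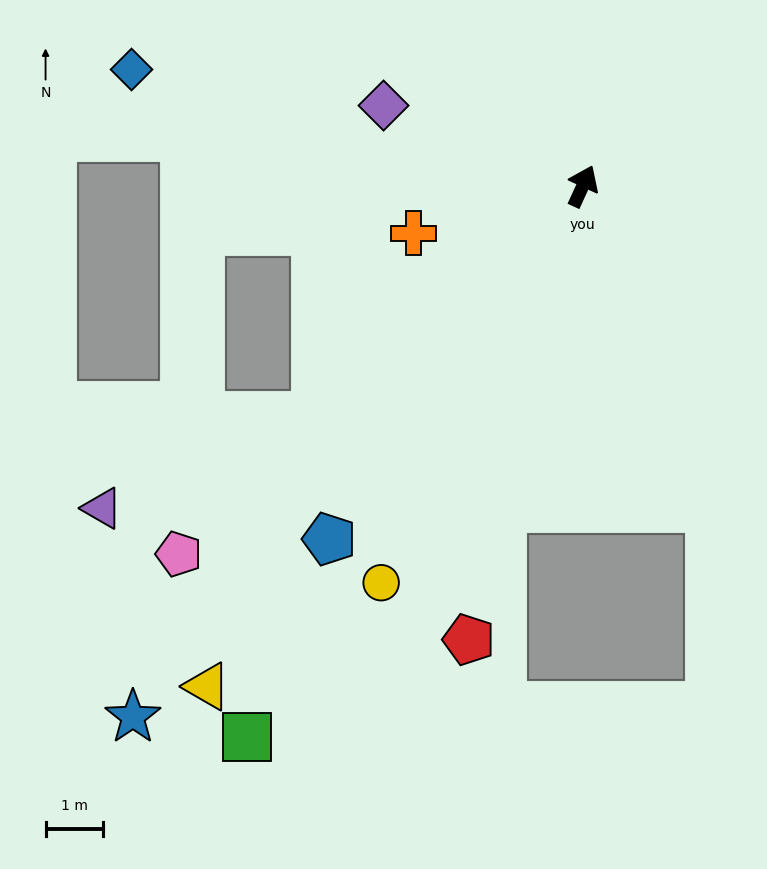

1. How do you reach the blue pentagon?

turn left 169°, forward 7.6 m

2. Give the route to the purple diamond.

turn left 93°, forward 3.7 m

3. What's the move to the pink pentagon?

turn left 157°, forward 9.5 m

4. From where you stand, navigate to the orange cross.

turn left 130°, forward 3.1 m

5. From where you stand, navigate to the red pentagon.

turn right 169°, forward 8.2 m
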